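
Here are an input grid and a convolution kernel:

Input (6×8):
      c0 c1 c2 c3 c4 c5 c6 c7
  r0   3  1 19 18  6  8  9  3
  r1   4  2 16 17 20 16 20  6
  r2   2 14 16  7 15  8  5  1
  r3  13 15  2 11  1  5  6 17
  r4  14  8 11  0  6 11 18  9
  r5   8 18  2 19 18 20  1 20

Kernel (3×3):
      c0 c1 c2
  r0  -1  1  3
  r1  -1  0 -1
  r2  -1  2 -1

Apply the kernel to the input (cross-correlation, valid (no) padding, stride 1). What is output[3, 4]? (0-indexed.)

The receptive field on the input at this output position is [1 5 6 / 6 11 18 / 18 20 1]. Elementwise product with the kernel and sum: 1·-1 + 5·1 + 6·3 + 6·-1 + 18·-1 + 18·-1 + 20·2 + 1·-1.

19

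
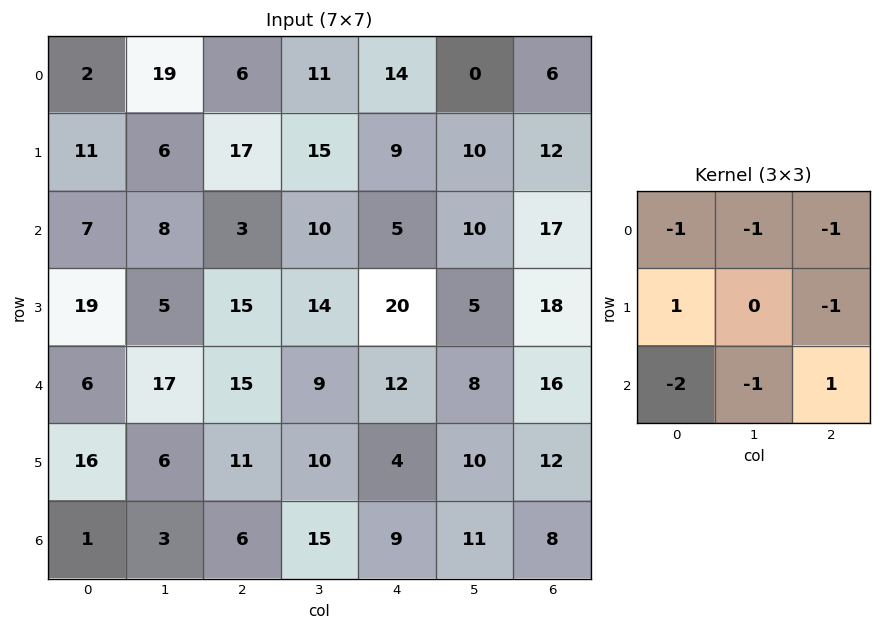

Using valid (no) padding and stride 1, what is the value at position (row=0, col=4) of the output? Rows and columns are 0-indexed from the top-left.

The receptive field on the input at this output position is [14 0 6 / 9 10 12 / 5 10 17]. Elementwise product with the kernel and sum: 14·-1 + 0·-1 + 6·-1 + 9·1 + 12·-1 + 5·-2 + 10·-1 + 17·1.

-26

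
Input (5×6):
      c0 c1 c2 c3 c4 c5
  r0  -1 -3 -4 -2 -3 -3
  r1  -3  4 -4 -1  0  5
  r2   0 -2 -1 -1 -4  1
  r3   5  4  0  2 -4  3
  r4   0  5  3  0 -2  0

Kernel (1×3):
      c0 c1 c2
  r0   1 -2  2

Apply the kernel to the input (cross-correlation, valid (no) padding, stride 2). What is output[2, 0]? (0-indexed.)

The receptive field on the input at this output position is [0 5 3]. Elementwise product with the kernel and sum: 0·1 + 5·-2 + 3·2.

-4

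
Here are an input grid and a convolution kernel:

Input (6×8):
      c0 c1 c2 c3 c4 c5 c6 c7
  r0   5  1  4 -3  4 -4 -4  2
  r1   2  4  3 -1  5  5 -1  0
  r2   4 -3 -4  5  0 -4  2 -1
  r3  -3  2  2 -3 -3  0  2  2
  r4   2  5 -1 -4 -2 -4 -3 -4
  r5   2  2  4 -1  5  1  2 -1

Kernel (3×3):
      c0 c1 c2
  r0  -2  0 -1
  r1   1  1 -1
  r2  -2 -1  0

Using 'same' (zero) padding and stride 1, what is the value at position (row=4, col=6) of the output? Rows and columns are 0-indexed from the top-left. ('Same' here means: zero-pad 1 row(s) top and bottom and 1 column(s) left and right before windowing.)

-9

The receptive field on the zero-padded input at this output position is [0 2 2 / -4 -3 -4 / 1 2 -1]. Elementwise product with the kernel and sum: 0·-2 + 2·-1 + -4·1 + -3·1 + -4·-1 + 1·-2 + 2·-1.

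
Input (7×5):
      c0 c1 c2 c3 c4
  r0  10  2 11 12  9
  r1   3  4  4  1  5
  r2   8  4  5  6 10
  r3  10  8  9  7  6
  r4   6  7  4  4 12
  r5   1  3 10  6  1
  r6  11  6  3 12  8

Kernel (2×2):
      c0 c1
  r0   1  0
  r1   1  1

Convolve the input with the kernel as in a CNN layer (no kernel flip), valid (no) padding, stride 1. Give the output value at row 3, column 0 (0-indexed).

The receptive field on the input at this output position is [10 8 / 6 7]. Elementwise product with the kernel and sum: 10·1 + 6·1 + 7·1.

23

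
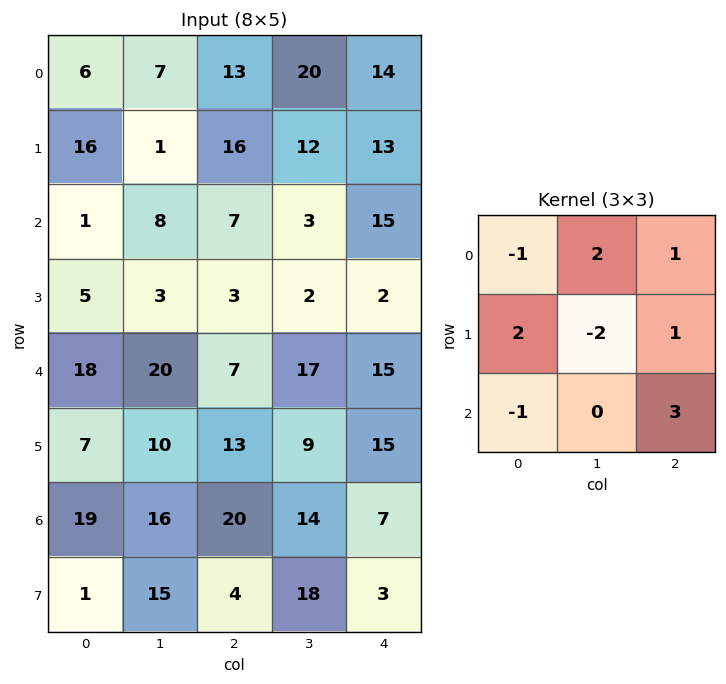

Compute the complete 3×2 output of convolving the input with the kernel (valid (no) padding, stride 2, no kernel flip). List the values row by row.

87 100
32 56
77 66

Output[0,0]: The receptive field on the input at this output position is [6 7 13 / 16 1 16 / 1 8 7]. Elementwise product with the kernel and sum: 6·-1 + 7·2 + 13·1 + 16·2 + 1·-2 + 16·1 + 1·-1 + 7·3.
Output[0,1]: The receptive field on the input at this output position is [13 20 14 / 16 12 13 / 7 3 15]. Elementwise product with the kernel and sum: 13·-1 + 20·2 + 14·1 + 16·2 + 12·-2 + 13·1 + 7·-1 + 15·3.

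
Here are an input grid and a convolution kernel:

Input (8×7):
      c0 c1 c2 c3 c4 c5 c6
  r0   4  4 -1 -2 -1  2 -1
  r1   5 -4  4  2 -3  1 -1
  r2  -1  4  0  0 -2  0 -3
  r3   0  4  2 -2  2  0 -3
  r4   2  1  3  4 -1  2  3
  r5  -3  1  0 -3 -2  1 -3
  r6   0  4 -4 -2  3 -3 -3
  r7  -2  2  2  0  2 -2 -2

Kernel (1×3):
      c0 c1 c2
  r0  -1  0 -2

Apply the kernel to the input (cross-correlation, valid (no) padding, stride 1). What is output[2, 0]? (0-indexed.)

The receptive field on the input at this output position is [-1 4 0]. Elementwise product with the kernel and sum: -1·-1 + 0·-2.

1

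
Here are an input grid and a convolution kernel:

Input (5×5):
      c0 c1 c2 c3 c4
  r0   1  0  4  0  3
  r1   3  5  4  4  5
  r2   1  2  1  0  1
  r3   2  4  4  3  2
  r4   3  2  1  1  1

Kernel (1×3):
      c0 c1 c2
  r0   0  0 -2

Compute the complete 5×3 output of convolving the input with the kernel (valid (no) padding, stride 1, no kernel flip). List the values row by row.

-8 0 -6
-8 -8 -10
-2 0 -2
-8 -6 -4
-2 -2 -2

Output[0,0]: The receptive field on the input at this output position is [1 0 4]. Elementwise product with the kernel and sum: 4·-2.
Output[0,1]: The receptive field on the input at this output position is [0 4 0]. Elementwise product with the kernel and sum: 0·-2.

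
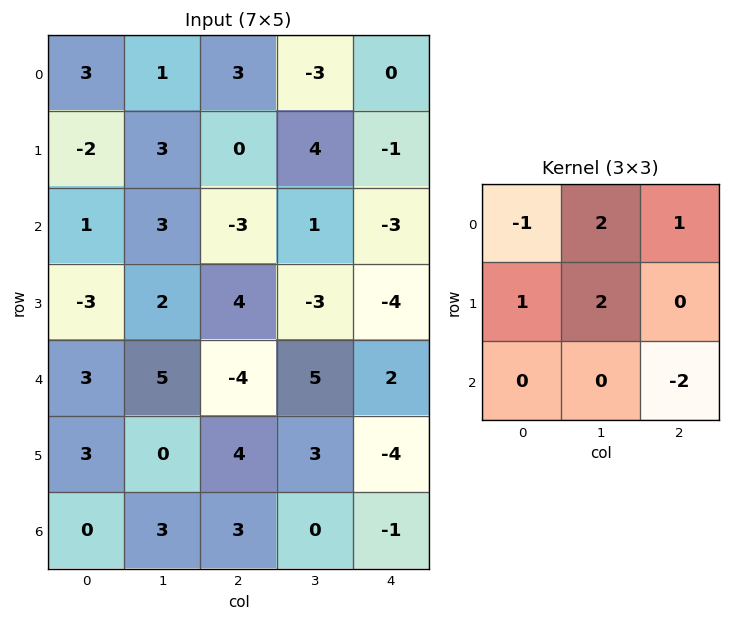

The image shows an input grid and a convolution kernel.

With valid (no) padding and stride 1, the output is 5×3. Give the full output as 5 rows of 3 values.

12 3 5
7 4 14
11 -8 -4
16 -6 0
0 0 28

Output[0,0]: The receptive field on the input at this output position is [3 1 3 / -2 3 0 / 1 3 -3]. Elementwise product with the kernel and sum: 3·-1 + 1·2 + 3·1 + -2·1 + 3·2 + -3·-2.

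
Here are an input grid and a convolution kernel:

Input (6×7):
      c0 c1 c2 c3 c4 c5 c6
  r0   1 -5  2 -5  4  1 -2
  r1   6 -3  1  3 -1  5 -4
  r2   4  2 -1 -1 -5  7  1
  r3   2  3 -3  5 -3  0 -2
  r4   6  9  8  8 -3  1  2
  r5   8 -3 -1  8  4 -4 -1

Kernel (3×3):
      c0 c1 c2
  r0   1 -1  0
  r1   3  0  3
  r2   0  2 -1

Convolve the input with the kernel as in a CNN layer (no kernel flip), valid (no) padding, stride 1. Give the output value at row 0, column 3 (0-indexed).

-2

The receptive field on the input at this output position is [-5 4 1 / 3 -1 5 / -1 -5 7]. Elementwise product with the kernel and sum: -5·1 + 4·-1 + 3·3 + 5·3 + -5·2 + 7·-1.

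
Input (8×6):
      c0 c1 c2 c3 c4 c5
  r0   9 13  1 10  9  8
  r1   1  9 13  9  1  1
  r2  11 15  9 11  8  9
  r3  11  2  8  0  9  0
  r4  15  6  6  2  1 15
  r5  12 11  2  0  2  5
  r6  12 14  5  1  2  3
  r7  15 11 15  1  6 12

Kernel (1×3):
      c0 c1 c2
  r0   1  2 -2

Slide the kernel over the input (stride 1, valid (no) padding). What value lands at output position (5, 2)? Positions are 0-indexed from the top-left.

-2

The receptive field on the input at this output position is [2 0 2]. Elementwise product with the kernel and sum: 2·1 + 0·2 + 2·-2.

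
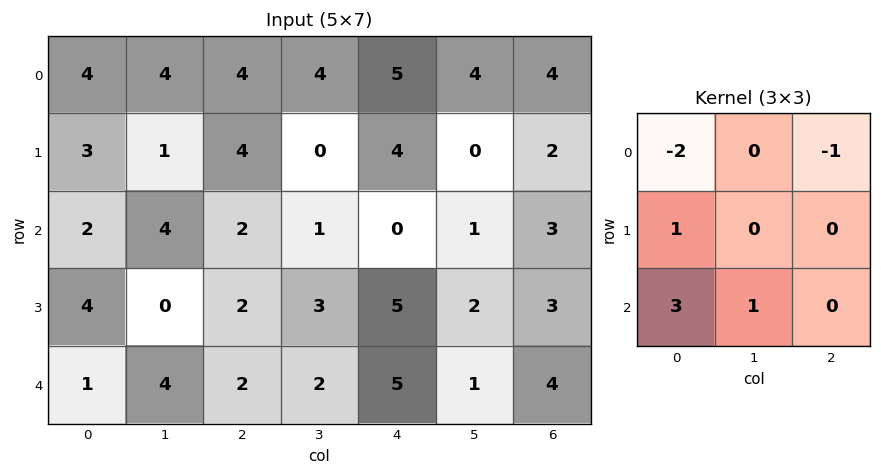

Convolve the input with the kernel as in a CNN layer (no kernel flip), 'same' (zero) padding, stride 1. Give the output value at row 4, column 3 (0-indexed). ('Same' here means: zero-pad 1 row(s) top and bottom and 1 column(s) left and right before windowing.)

-7

The receptive field on the zero-padded input at this output position is [2 3 5 / 2 2 5 / 0 0 0]. Elementwise product with the kernel and sum: 2·-2 + 5·-1 + 2·1 + 0·3 + 0·1.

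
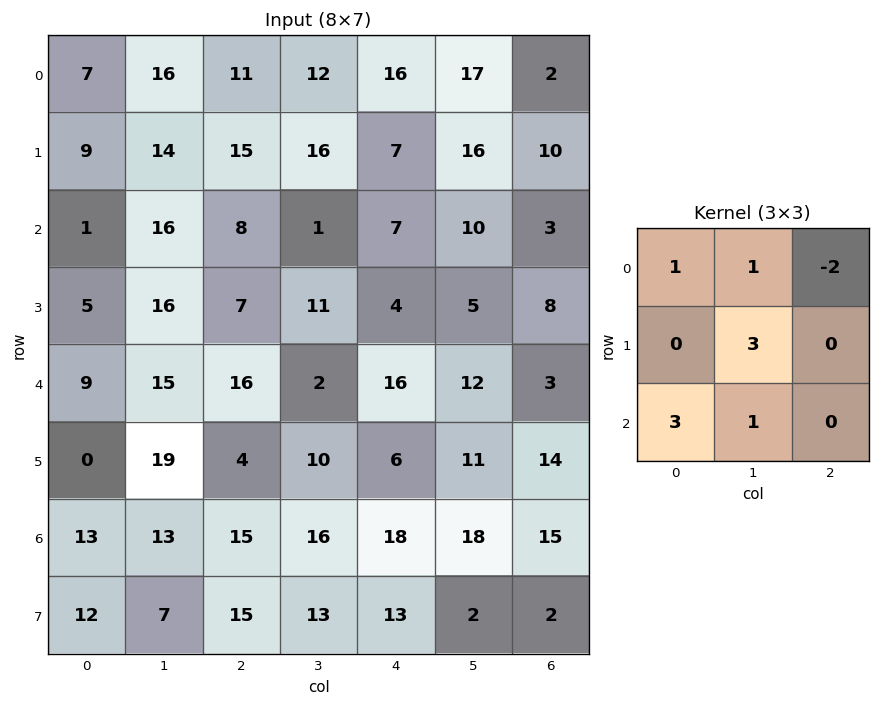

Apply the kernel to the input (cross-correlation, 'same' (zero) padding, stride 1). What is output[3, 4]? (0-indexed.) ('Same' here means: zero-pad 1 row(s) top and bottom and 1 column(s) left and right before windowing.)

The receptive field on the zero-padded input at this output position is [1 7 10 / 11 4 5 / 2 16 12]. Elementwise product with the kernel and sum: 1·1 + 7·1 + 10·-2 + 4·3 + 2·3 + 16·1.

22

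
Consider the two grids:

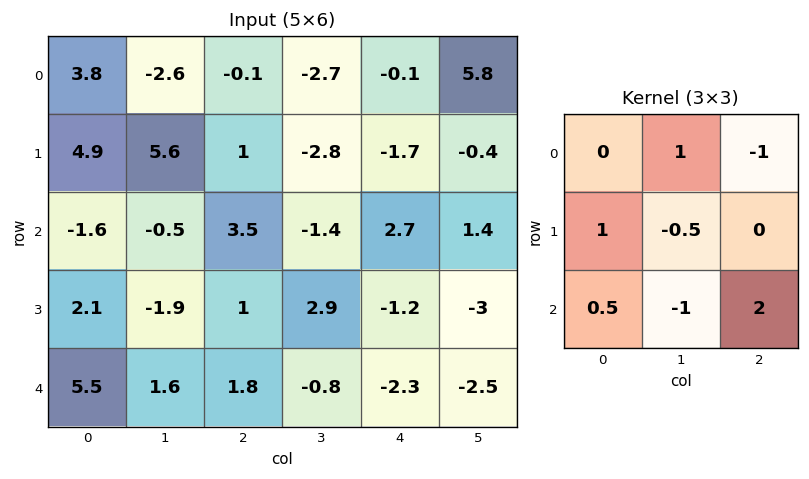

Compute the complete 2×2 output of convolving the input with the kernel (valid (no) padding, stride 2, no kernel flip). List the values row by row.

Output[0,0]: The receptive field on the input at this output position is [3.8 -2.6 -0.1 / 4.9 5.6 1 / -1.6 -0.5 3.5]. Elementwise product with the kernel and sum: -2.6·1 + -0.1·-1 + 4.9·1 + 5.6·-0.5 + -1.6·0.5 + -0.5·-1 + 3.5·2.
Output[0,1]: The receptive field on the input at this output position is [-0.1 -2.7 -0.1 / 1 -2.8 -1.7 / 3.5 -1.4 2.7]. Elementwise product with the kernel and sum: -2.7·1 + -0.1·-1 + 1·1 + -2.8·-0.5 + 3.5·0.5 + -1.4·-1 + 2.7·2.

6.3 8.35
3.8 -7.45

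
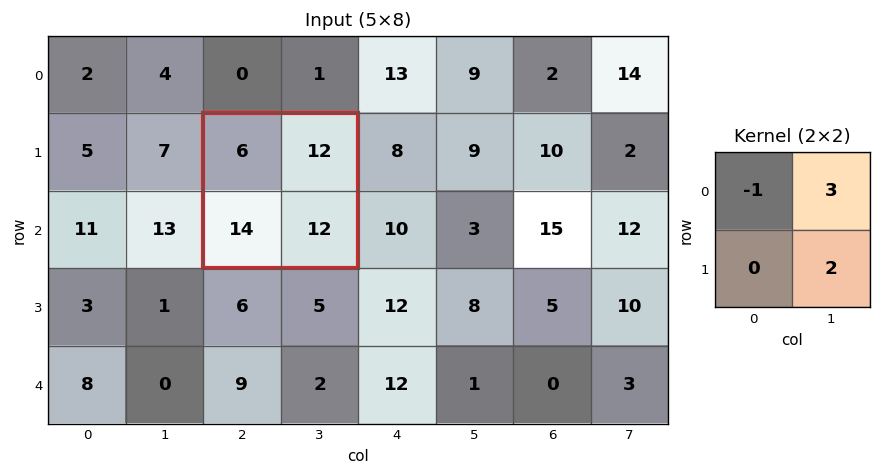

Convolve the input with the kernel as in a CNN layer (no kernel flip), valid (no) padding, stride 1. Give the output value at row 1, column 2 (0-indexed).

The receptive field on the input at this output position is [6 12 / 14 12]. Elementwise product with the kernel and sum: 6·-1 + 12·3 + 12·2.

54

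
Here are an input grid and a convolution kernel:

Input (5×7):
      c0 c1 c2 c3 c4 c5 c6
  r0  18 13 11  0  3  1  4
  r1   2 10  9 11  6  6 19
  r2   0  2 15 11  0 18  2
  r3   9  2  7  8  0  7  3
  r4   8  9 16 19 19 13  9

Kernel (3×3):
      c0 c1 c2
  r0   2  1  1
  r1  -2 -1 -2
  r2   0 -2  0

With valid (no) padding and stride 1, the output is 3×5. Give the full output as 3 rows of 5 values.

Output[0,0]: The receptive field on the input at this output position is [18 13 11 / 2 10 9 / 0 2 15]. Elementwise product with the kernel and sum: 18·2 + 13·1 + 11·1 + 2·-2 + 10·-1 + 9·-2 + 2·-2.

24 -44 -38 -36 -81
-13 -15 -22 -24 1
-35 -29 -19 -28 -19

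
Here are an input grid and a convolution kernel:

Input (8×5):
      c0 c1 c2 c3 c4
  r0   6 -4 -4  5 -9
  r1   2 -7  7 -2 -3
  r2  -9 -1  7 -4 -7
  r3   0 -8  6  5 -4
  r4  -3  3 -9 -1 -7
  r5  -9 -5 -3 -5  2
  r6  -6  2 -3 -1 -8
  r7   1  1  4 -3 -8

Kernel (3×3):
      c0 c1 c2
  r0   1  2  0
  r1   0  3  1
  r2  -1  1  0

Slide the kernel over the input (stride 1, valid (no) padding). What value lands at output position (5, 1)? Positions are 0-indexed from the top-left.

The receptive field on the input at this output position is [-5 -3 -5 / 2 -3 -1 / 1 4 -3]. Elementwise product with the kernel and sum: -5·1 + -3·2 + -3·3 + -1·1 + 1·-1 + 4·1.

-18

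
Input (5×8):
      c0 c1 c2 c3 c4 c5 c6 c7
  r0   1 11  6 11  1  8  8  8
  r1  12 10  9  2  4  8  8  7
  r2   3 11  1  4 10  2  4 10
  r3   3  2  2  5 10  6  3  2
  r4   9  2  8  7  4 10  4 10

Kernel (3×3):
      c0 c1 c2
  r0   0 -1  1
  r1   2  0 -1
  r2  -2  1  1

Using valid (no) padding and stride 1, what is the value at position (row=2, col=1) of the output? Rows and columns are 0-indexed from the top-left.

The receptive field on the input at this output position is [11 1 4 / 2 2 5 / 2 8 7]. Elementwise product with the kernel and sum: 1·-1 + 4·1 + 2·2 + 5·-1 + 2·-2 + 8·1 + 7·1.

13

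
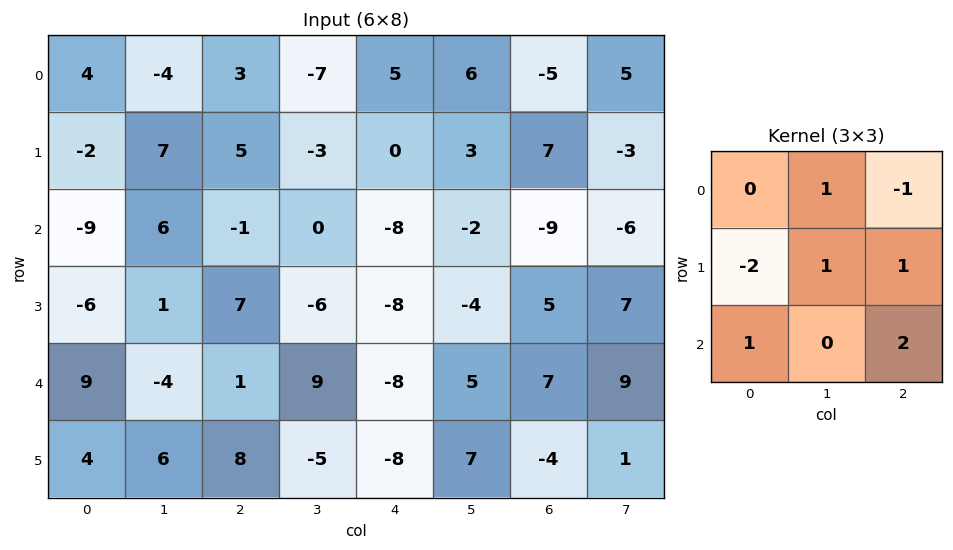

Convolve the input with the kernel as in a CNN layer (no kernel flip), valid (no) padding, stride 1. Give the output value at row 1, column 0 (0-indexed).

The receptive field on the input at this output position is [-2 7 5 / -9 6 -1 / -6 1 7]. Elementwise product with the kernel and sum: 7·1 + 5·-1 + -9·-2 + 6·1 + -1·1 + -6·1 + 7·2.

33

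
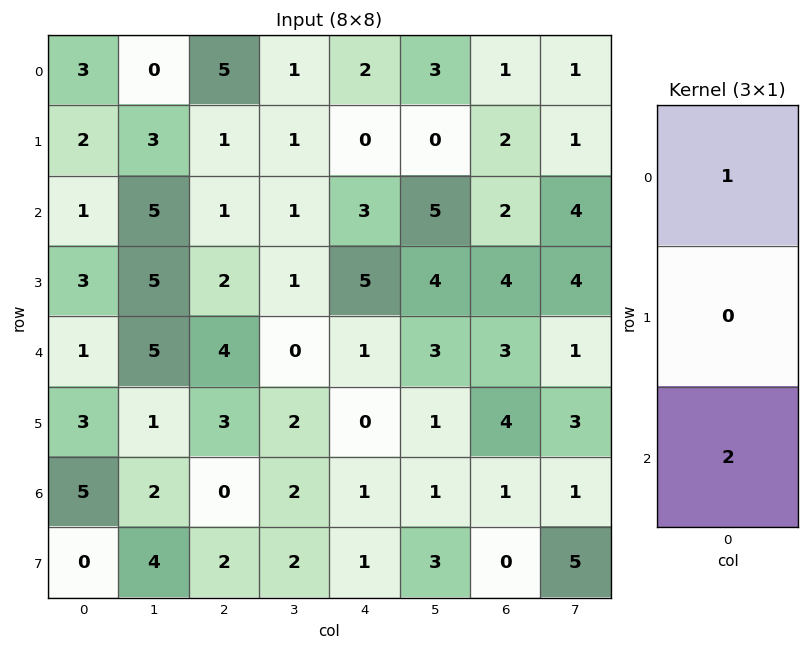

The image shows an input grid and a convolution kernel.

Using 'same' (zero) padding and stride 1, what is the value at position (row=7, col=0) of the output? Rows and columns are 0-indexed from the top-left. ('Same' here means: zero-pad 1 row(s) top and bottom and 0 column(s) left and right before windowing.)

The receptive field on the zero-padded input at this output position is [5 / 0 / 0]. Elementwise product with the kernel and sum: 5·1 + 0·2.

5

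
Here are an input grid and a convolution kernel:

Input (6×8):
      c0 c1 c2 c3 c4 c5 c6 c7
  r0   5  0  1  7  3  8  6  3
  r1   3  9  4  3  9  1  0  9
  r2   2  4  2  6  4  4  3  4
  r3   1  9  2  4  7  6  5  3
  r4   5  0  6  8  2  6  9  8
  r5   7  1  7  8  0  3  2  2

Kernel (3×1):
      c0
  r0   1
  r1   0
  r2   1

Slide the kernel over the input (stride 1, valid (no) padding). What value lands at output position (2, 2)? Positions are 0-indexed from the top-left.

8

The receptive field on the input at this output position is [2 / 2 / 6]. Elementwise product with the kernel and sum: 2·1 + 6·1.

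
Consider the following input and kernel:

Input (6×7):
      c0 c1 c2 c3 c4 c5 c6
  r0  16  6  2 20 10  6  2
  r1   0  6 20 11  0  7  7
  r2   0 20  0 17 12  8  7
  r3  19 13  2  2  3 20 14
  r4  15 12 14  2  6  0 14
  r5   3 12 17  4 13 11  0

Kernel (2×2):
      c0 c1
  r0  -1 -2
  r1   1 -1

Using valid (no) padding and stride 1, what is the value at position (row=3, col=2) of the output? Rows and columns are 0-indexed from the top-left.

6

The receptive field on the input at this output position is [2 2 / 14 2]. Elementwise product with the kernel and sum: 2·-1 + 2·-2 + 14·1 + 2·-1.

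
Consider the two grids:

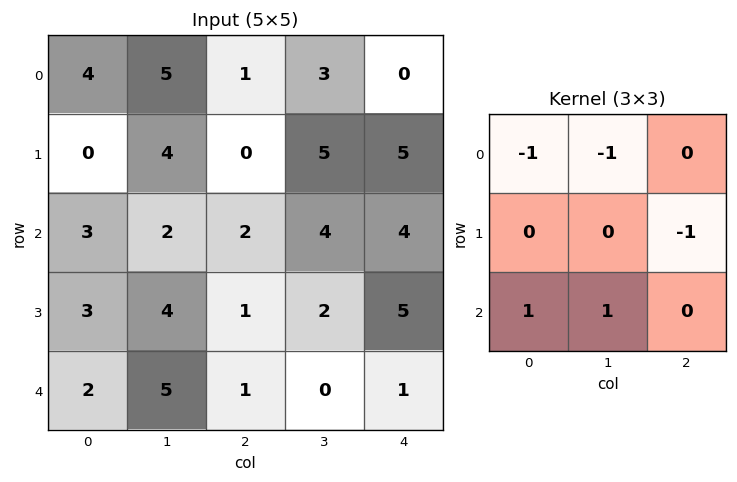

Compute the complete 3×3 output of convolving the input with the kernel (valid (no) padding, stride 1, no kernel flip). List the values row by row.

-4 -7 -3
1 -3 -6
1 0 -10

Output[0,0]: The receptive field on the input at this output position is [4 5 1 / 0 4 0 / 3 2 2]. Elementwise product with the kernel and sum: 4·-1 + 5·-1 + 0·-1 + 3·1 + 2·1.
Output[0,1]: The receptive field on the input at this output position is [5 1 3 / 4 0 5 / 2 2 4]. Elementwise product with the kernel and sum: 5·-1 + 1·-1 + 5·-1 + 2·1 + 2·1.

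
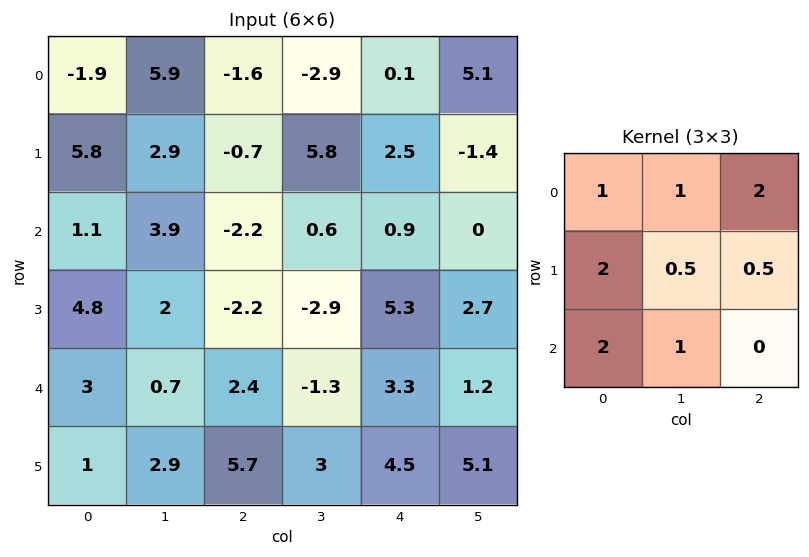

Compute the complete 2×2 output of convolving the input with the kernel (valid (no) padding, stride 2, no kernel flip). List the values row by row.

19.6 -5.35
16.8 0.5

Output[0,0]: The receptive field on the input at this output position is [-1.9 5.9 -1.6 / 5.8 2.9 -0.7 / 1.1 3.9 -2.2]. Elementwise product with the kernel and sum: -1.9·1 + 5.9·1 + -1.6·2 + 5.8·2 + 2.9·0.5 + -0.7·0.5 + 1.1·2 + 3.9·1.
Output[0,1]: The receptive field on the input at this output position is [-1.6 -2.9 0.1 / -0.7 5.8 2.5 / -2.2 0.6 0.9]. Elementwise product with the kernel and sum: -1.6·1 + -2.9·1 + 0.1·2 + -0.7·2 + 5.8·0.5 + 2.5·0.5 + -2.2·2 + 0.6·1.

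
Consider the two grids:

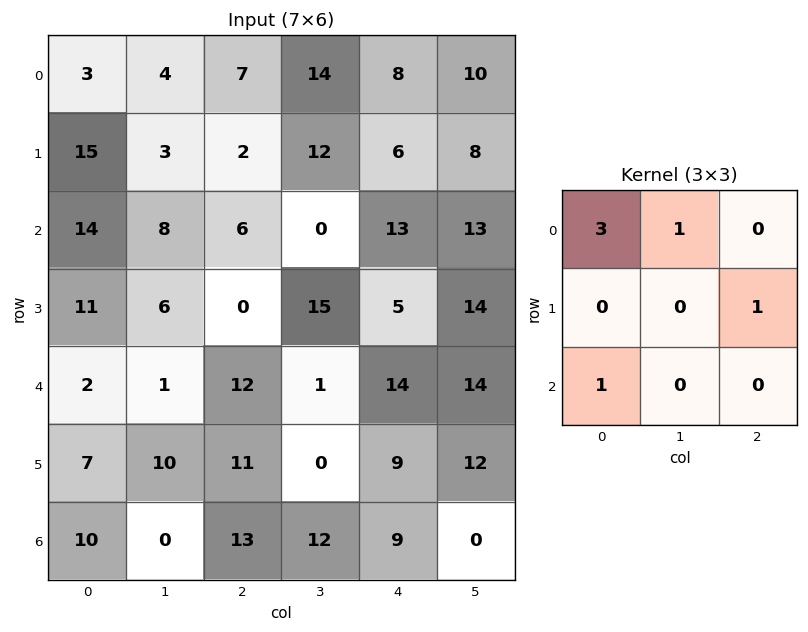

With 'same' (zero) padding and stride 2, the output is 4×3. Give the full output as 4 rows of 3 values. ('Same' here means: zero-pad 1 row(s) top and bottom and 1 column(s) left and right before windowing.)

Output[0,0]: The receptive field on the zero-padded input at this output position is [0 0 0 / 0 3 4 / 0 15 3]. Elementwise product with the kernel and sum: 0·3 + 0·1 + 4·1 + 0·1.
Output[0,1]: The receptive field on the zero-padded input at this output position is [0 0 0 / 4 7 14 / 3 2 12]. Elementwise product with the kernel and sum: 0·3 + 0·1 + 14·1 + 3·1.

4 17 22
23 17 70
12 29 64
7 53 9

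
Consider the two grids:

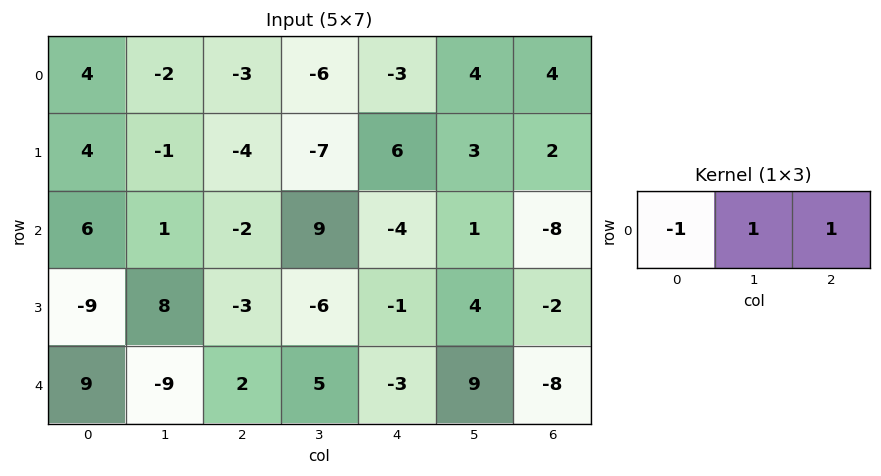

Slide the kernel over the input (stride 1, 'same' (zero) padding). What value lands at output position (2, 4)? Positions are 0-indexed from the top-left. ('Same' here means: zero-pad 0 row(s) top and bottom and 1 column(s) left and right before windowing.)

-12

The receptive field on the zero-padded input at this output position is [9 -4 1]. Elementwise product with the kernel and sum: 9·-1 + -4·1 + 1·1.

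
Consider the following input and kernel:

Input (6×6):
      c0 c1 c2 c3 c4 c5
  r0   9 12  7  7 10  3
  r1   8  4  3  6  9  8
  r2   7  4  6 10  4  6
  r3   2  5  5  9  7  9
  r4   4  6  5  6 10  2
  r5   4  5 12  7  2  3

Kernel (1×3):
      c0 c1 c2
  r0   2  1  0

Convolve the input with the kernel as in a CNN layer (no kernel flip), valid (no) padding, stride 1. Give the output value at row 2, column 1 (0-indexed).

14

The receptive field on the input at this output position is [4 6 10]. Elementwise product with the kernel and sum: 4·2 + 6·1.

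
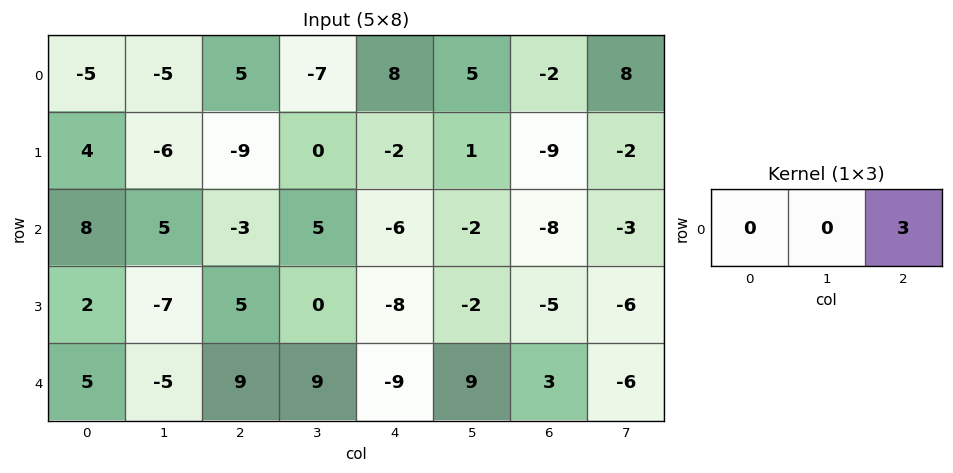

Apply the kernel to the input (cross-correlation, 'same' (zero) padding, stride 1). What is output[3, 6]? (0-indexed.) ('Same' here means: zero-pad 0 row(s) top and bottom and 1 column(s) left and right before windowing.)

-18

The receptive field on the zero-padded input at this output position is [-2 -5 -6]. Elementwise product with the kernel and sum: -6·3.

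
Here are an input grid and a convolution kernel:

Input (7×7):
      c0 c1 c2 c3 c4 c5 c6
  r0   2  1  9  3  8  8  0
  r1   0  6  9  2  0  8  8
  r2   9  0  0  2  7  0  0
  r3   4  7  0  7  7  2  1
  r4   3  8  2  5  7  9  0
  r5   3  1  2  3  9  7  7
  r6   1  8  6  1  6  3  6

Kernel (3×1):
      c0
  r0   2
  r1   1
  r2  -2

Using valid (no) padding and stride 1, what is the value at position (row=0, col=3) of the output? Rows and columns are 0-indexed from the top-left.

The receptive field on the input at this output position is [3 / 2 / 2]. Elementwise product with the kernel and sum: 3·2 + 2·1 + 2·-2.

4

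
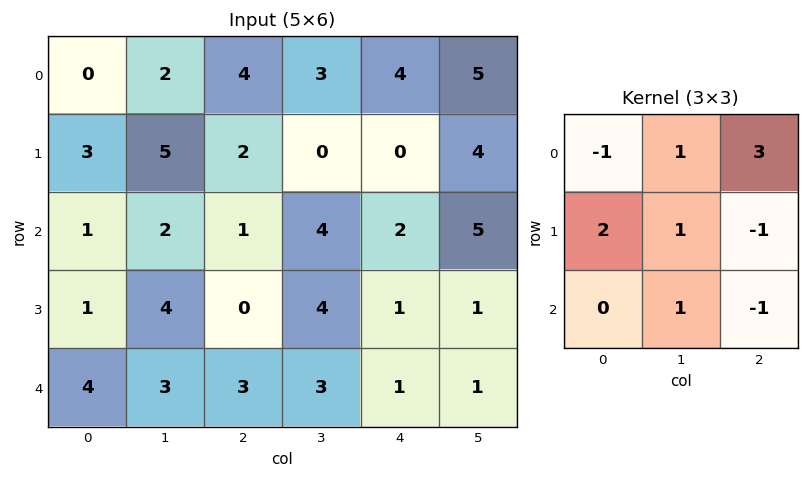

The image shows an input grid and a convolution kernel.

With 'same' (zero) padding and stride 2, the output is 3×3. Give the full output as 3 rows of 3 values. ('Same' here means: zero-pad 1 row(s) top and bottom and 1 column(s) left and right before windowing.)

-4 7 1
14 -6 17
14 14 6

Output[0,0]: The receptive field on the zero-padded input at this output position is [0 0 0 / 0 0 2 / 0 3 5]. Elementwise product with the kernel and sum: 0·-1 + 0·1 + 0·3 + 0·2 + 0·1 + 2·-1 + 3·1 + 5·-1.
Output[0,1]: The receptive field on the zero-padded input at this output position is [0 0 0 / 2 4 3 / 5 2 0]. Elementwise product with the kernel and sum: 0·-1 + 0·1 + 0·3 + 2·2 + 4·1 + 3·-1 + 2·1 + 0·-1.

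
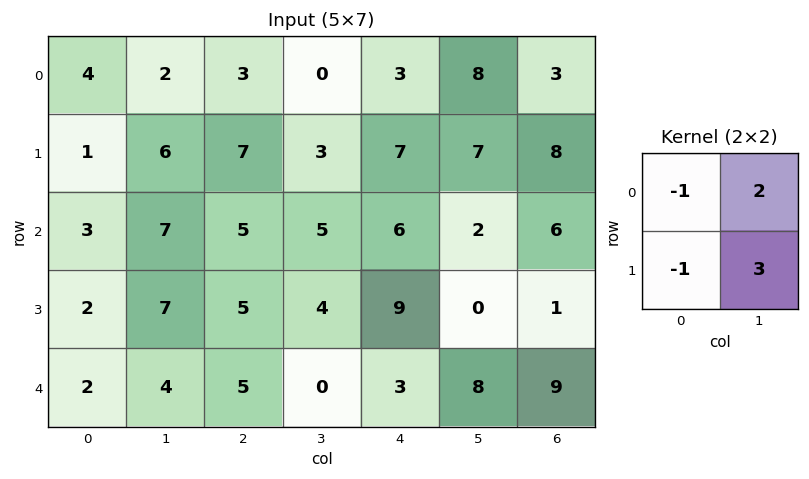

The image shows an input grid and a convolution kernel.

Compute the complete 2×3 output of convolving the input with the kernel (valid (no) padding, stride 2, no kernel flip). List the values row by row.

17 -1 27
30 12 -11

Output[0,0]: The receptive field on the input at this output position is [4 2 / 1 6]. Elementwise product with the kernel and sum: 4·-1 + 2·2 + 1·-1 + 6·3.
Output[0,1]: The receptive field on the input at this output position is [3 0 / 7 3]. Elementwise product with the kernel and sum: 3·-1 + 0·2 + 7·-1 + 3·3.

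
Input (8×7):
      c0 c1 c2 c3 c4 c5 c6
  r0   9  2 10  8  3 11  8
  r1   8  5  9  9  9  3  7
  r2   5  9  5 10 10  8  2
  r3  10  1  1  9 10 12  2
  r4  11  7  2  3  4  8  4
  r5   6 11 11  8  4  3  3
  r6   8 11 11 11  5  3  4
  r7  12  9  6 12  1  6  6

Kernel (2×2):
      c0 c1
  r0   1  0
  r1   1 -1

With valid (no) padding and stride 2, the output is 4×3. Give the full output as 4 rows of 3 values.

Output[0,0]: The receptive field on the input at this output position is [9 2 / 8 5]. Elementwise product with the kernel and sum: 9·1 + 8·1 + 5·-1.
Output[0,1]: The receptive field on the input at this output position is [10 8 / 9 9]. Elementwise product with the kernel and sum: 10·1 + 9·1 + 9·-1.

12 10 9
14 -3 8
6 5 5
11 5 0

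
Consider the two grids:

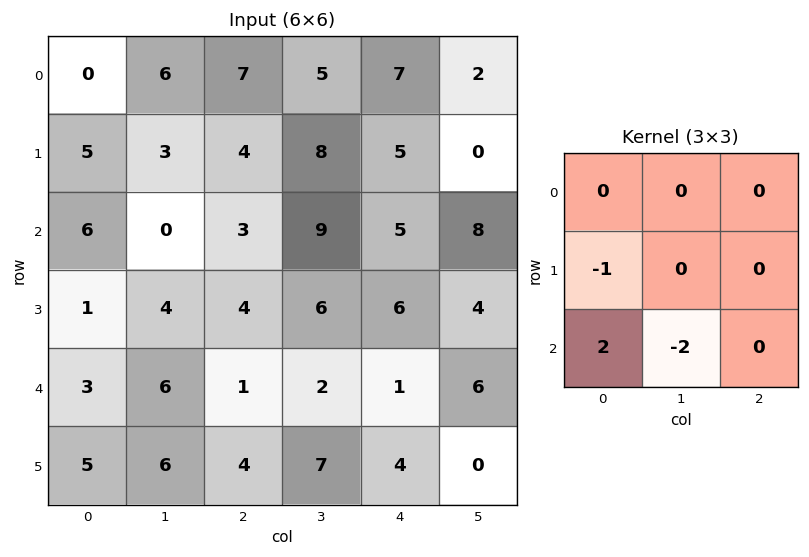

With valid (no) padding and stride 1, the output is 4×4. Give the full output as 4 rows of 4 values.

Output[0,0]: The receptive field on the input at this output position is [0 6 7 / 5 3 4 / 6 0 3]. Elementwise product with the kernel and sum: 5·-1 + 6·2 + 0·-2.

7 -9 -16 0
-12 0 -7 -9
-7 6 -6 -4
-5 -2 -7 4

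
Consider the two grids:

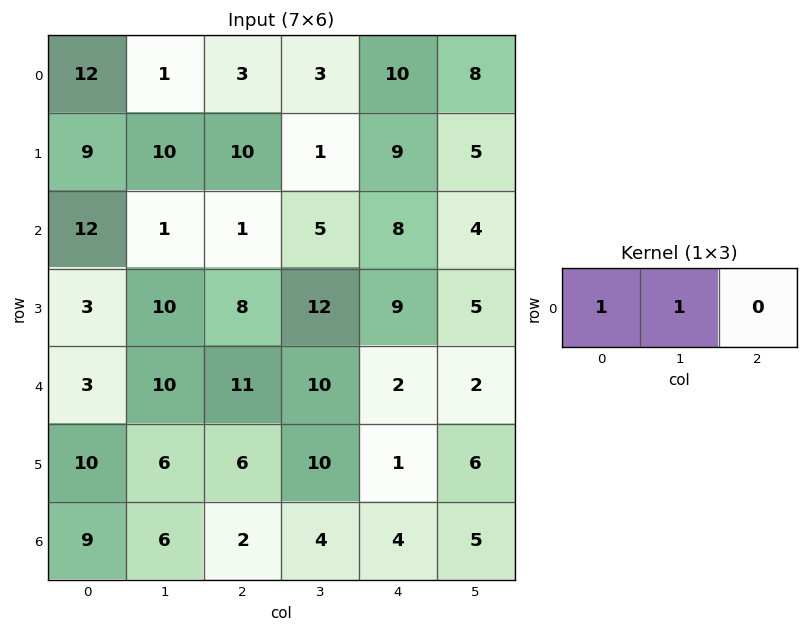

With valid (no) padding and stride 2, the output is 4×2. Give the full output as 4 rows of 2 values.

Output[0,0]: The receptive field on the input at this output position is [12 1 3]. Elementwise product with the kernel and sum: 12·1 + 1·1.

13 6
13 6
13 21
15 6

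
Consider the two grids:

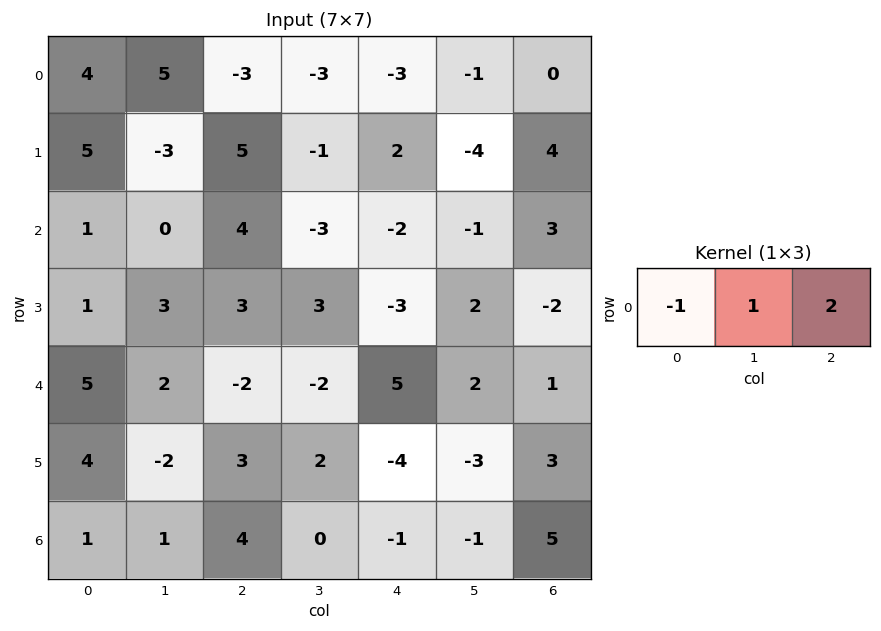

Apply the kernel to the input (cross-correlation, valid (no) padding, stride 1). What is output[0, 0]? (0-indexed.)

The receptive field on the input at this output position is [4 5 -3]. Elementwise product with the kernel and sum: 4·-1 + 5·1 + -3·2.

-5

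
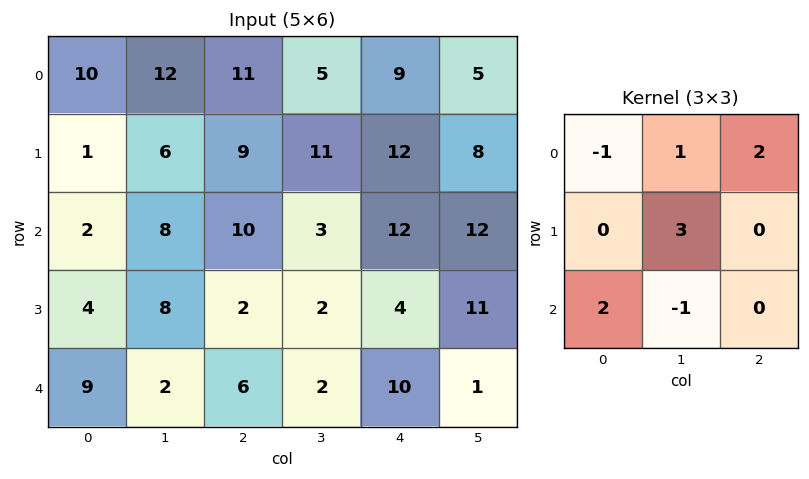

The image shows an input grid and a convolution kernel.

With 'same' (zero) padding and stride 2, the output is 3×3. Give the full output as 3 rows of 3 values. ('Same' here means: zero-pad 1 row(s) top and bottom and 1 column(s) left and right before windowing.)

Output[0,0]: The receptive field on the zero-padded input at this output position is [0 0 0 / 0 10 12 / 0 1 6]. Elementwise product with the kernel and sum: 0·-1 + 0·1 + 0·2 + 10·3 + 0·2 + 1·-1.

29 36 37
15 69 53
47 16 54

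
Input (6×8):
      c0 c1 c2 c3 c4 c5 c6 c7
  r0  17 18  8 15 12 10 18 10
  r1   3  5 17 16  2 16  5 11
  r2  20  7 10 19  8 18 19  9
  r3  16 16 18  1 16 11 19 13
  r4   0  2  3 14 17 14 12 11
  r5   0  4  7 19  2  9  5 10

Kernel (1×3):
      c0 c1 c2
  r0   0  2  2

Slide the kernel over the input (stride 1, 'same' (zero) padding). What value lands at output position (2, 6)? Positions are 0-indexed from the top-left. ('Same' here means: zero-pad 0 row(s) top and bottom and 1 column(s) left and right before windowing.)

56

The receptive field on the zero-padded input at this output position is [18 19 9]. Elementwise product with the kernel and sum: 19·2 + 9·2.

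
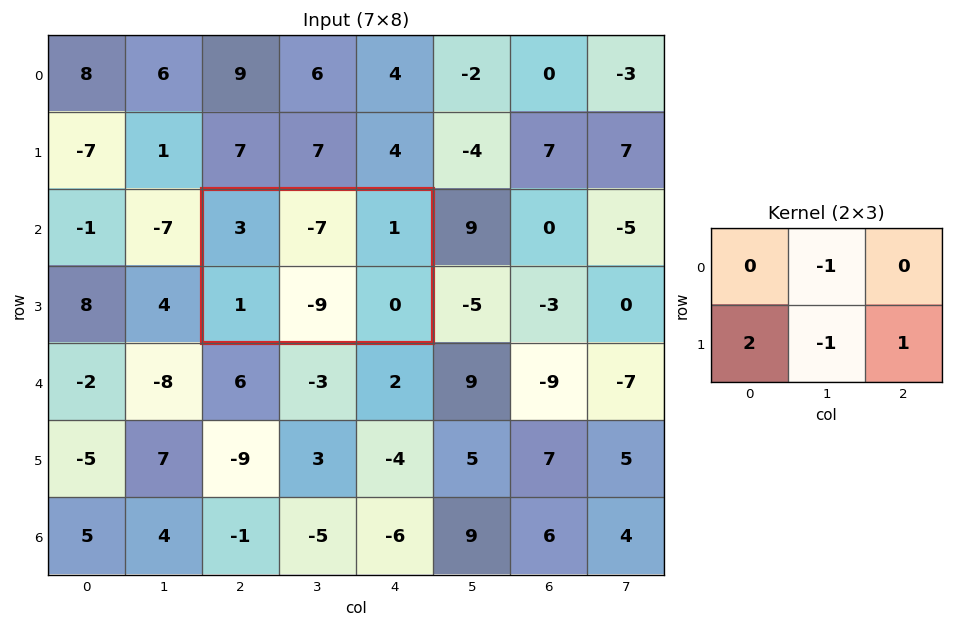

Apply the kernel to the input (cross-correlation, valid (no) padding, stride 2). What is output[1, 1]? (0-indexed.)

18

The receptive field on the input at this output position is [3 -7 1 / 1 -9 0]. Elementwise product with the kernel and sum: -7·-1 + 1·2 + -9·-1 + 0·1.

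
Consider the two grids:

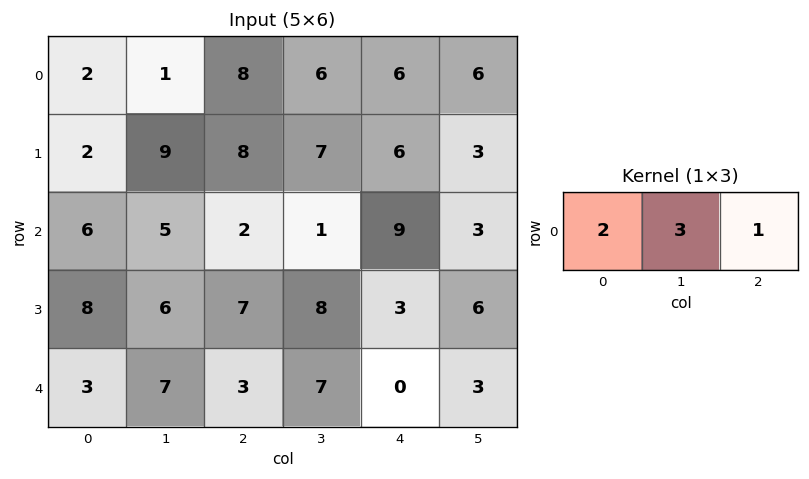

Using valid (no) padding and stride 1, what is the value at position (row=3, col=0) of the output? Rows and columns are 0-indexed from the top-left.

The receptive field on the input at this output position is [8 6 7]. Elementwise product with the kernel and sum: 8·2 + 6·3 + 7·1.

41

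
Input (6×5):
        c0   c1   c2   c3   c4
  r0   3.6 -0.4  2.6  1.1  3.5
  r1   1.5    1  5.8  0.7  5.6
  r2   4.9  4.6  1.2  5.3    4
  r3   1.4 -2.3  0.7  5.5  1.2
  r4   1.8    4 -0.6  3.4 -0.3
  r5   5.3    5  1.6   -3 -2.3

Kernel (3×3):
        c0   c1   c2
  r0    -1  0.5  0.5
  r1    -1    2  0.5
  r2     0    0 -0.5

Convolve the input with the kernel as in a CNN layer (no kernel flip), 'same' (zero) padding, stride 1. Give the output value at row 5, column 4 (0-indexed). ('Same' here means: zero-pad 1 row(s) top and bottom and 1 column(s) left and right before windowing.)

-5.15

The receptive field on the zero-padded input at this output position is [3.4 -0.3 0 / -3 -2.3 0 / 0 0 0]. Elementwise product with the kernel and sum: 3.4·-1 + -0.3·0.5 + 0·0.5 + -3·-1 + -2.3·2 + 0·0.5 + 0·-0.5.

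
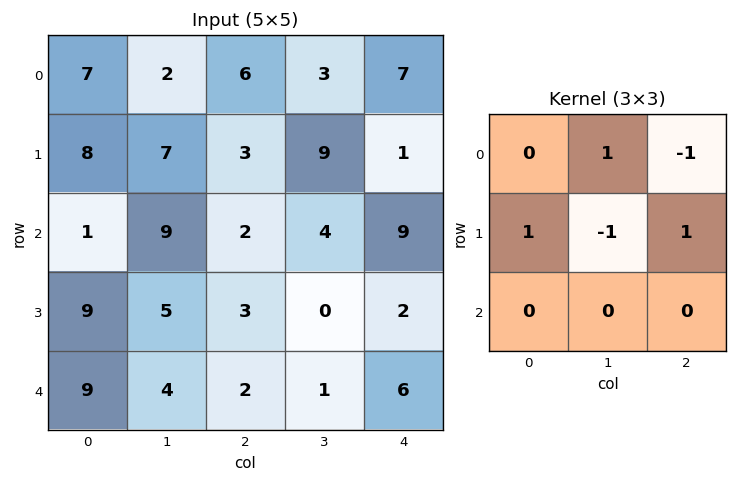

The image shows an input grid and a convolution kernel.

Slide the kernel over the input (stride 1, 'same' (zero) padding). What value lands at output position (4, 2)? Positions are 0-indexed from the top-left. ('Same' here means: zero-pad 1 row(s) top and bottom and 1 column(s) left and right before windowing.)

6

The receptive field on the zero-padded input at this output position is [5 3 0 / 4 2 1 / 0 0 0]. Elementwise product with the kernel and sum: 3·1 + 0·-1 + 4·1 + 2·-1 + 1·1.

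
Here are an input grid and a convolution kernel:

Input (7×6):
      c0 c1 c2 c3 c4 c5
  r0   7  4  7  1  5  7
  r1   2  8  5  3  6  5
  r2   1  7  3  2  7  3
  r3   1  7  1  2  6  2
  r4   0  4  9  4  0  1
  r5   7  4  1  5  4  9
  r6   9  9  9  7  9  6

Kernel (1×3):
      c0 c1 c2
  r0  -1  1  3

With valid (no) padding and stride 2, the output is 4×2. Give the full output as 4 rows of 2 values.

Output[0,0]: The receptive field on the input at this output position is [7 4 7]. Elementwise product with the kernel and sum: 7·-1 + 4·1 + 7·3.

18 9
15 20
31 -5
27 25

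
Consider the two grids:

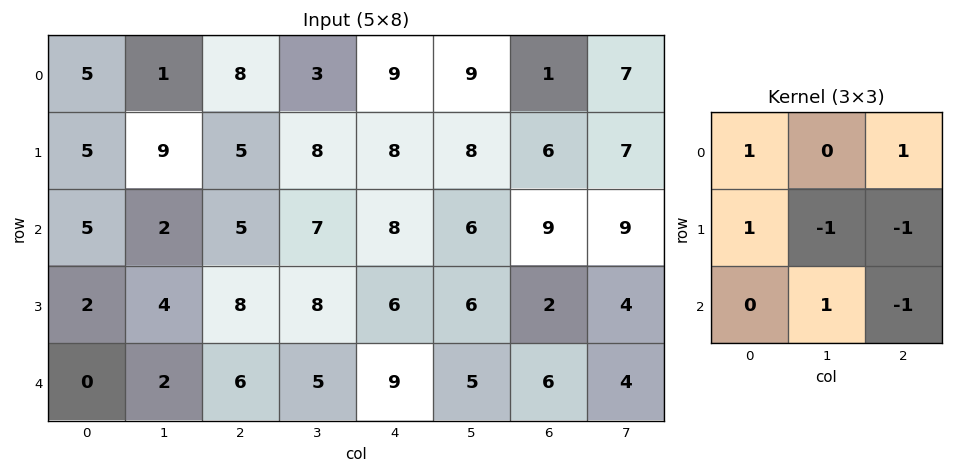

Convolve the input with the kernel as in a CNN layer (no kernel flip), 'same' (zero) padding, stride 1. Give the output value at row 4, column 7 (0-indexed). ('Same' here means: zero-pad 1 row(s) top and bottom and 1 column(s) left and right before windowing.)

4

The receptive field on the zero-padded input at this output position is [2 4 0 / 6 4 0 / 0 0 0]. Elementwise product with the kernel and sum: 2·1 + 0·1 + 6·1 + 4·-1 + 0·-1 + 0·1 + 0·-1.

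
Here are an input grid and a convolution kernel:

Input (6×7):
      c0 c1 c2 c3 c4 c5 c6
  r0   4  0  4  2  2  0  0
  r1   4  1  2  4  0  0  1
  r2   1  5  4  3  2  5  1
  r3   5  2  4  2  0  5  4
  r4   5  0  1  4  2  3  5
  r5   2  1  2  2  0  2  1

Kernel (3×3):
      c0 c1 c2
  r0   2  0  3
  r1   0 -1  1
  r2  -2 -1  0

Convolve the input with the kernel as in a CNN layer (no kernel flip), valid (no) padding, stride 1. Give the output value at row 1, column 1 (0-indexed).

5

The receptive field on the input at this output position is [1 2 4 / 5 4 3 / 2 4 2]. Elementwise product with the kernel and sum: 1·2 + 4·3 + 4·-1 + 3·1 + 2·-2 + 4·-1.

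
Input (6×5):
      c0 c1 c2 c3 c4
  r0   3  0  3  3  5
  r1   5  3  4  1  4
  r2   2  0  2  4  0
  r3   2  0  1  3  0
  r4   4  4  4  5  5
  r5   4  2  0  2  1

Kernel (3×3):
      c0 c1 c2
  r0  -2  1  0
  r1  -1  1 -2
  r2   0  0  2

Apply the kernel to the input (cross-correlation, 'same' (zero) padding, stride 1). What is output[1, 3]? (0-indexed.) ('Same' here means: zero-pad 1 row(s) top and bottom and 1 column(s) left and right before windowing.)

-14

The receptive field on the zero-padded input at this output position is [3 3 5 / 4 1 4 / 2 4 0]. Elementwise product with the kernel and sum: 3·-2 + 3·1 + 4·-1 + 1·1 + 4·-2 + 0·2.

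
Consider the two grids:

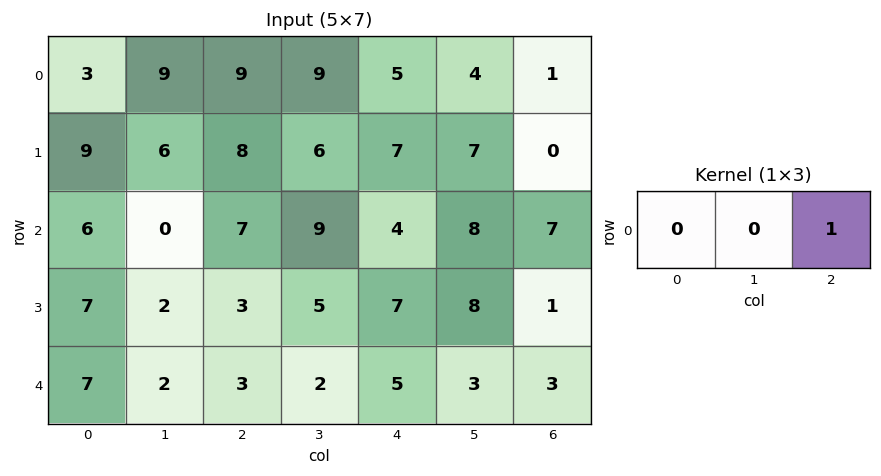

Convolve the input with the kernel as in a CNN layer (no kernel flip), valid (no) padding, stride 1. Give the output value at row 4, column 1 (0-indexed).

2

The receptive field on the input at this output position is [2 3 2]. Elementwise product with the kernel and sum: 2·1.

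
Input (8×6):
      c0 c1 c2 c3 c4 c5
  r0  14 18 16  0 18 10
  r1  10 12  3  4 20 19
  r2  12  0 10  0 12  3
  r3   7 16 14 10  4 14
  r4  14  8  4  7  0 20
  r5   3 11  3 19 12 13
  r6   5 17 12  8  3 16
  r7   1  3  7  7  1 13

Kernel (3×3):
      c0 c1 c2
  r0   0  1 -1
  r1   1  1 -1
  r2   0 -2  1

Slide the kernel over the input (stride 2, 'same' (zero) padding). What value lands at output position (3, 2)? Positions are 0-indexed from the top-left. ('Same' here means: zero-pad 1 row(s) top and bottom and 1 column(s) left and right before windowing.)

The receptive field on the zero-padded input at this output position is [19 12 13 / 8 3 16 / 7 1 13]. Elementwise product with the kernel and sum: 12·1 + 13·-1 + 8·1 + 3·1 + 16·-1 + 1·-2 + 13·1.

5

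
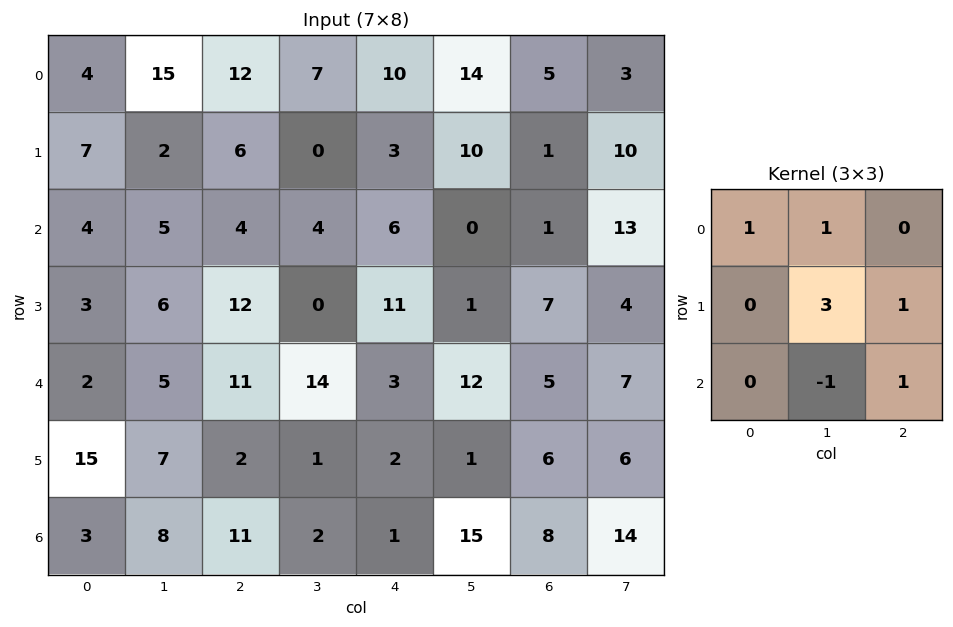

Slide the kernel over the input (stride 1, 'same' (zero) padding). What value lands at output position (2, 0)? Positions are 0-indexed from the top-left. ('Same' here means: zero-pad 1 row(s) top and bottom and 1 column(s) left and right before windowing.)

The receptive field on the zero-padded input at this output position is [0 7 2 / 0 4 5 / 0 3 6]. Elementwise product with the kernel and sum: 0·1 + 7·1 + 4·3 + 5·1 + 3·-1 + 6·1.

27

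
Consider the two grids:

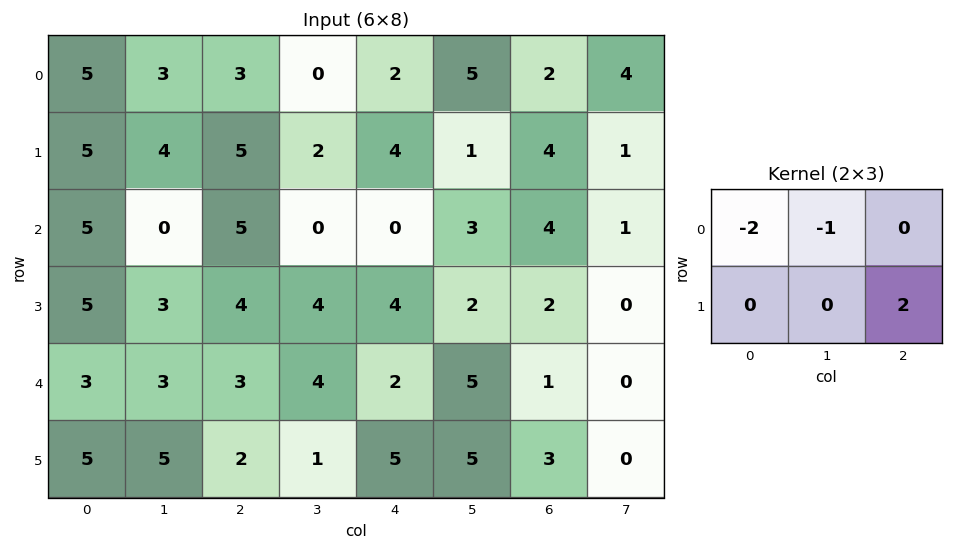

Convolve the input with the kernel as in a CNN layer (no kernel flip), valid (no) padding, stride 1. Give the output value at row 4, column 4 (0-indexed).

The receptive field on the input at this output position is [2 5 1 / 5 5 3]. Elementwise product with the kernel and sum: 2·-2 + 5·-1 + 3·2.

-3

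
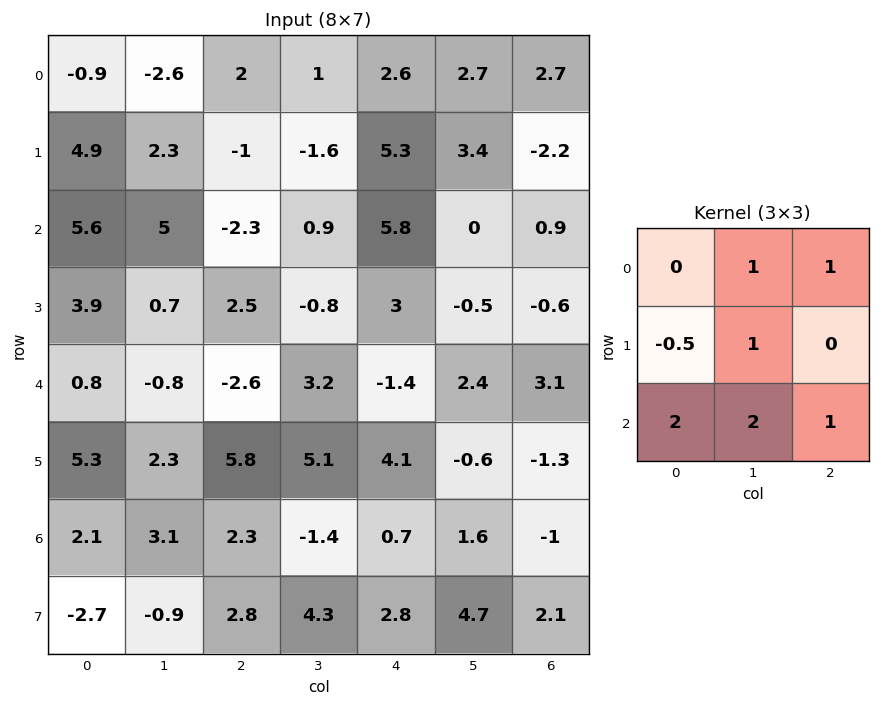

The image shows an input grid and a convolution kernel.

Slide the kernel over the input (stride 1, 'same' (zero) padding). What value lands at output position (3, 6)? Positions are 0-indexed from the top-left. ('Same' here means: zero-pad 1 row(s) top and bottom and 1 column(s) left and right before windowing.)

The receptive field on the zero-padded input at this output position is [0 0.9 0 / -0.5 -0.6 0 / 2.4 3.1 0]. Elementwise product with the kernel and sum: 0.9·1 + 0·1 + -0.5·-0.5 + -0.6·1 + 2.4·2 + 3.1·2 + 0·1.

11.55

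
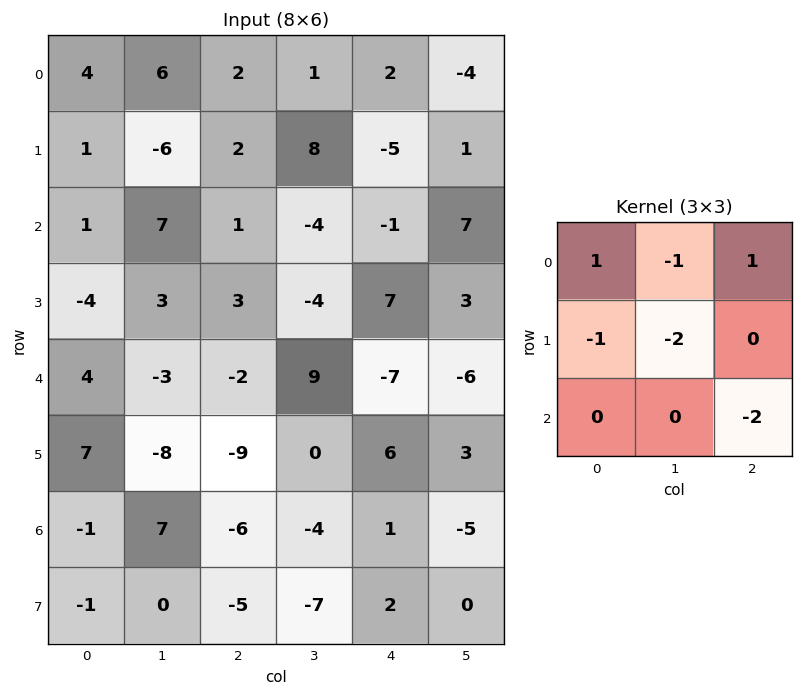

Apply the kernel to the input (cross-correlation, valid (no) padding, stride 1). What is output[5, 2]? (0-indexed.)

7

The receptive field on the input at this output position is [-9 0 6 / -6 -4 1 / -5 -7 2]. Elementwise product with the kernel and sum: -9·1 + 0·-1 + 6·1 + -6·-1 + -4·-2 + 2·-2.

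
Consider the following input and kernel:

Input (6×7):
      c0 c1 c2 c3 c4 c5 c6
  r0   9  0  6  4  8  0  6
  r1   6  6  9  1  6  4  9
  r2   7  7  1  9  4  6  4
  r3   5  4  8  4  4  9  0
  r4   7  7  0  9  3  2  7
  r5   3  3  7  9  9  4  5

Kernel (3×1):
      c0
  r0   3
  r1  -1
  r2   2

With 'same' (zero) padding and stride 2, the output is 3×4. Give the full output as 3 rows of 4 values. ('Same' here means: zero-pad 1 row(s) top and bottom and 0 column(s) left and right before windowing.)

3 12 4 12
21 42 22 23
14 38 27 3

Output[0,0]: The receptive field on the zero-padded input at this output position is [0 / 9 / 6]. Elementwise product with the kernel and sum: 0·3 + 9·-1 + 6·2.
Output[0,1]: The receptive field on the zero-padded input at this output position is [0 / 6 / 9]. Elementwise product with the kernel and sum: 0·3 + 6·-1 + 9·2.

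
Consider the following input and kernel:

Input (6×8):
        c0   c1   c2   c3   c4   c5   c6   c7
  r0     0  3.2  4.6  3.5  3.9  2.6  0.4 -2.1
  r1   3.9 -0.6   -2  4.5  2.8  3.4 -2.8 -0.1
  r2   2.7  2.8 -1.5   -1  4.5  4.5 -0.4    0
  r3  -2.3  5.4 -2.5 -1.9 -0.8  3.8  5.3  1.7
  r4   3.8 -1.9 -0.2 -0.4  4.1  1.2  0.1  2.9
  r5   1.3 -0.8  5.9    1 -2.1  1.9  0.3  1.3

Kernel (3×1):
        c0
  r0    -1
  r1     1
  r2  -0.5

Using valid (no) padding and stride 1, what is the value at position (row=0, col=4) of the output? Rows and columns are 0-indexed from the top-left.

-3.35

The receptive field on the input at this output position is [3.9 / 2.8 / 4.5]. Elementwise product with the kernel and sum: 3.9·-1 + 2.8·1 + 4.5·-0.5.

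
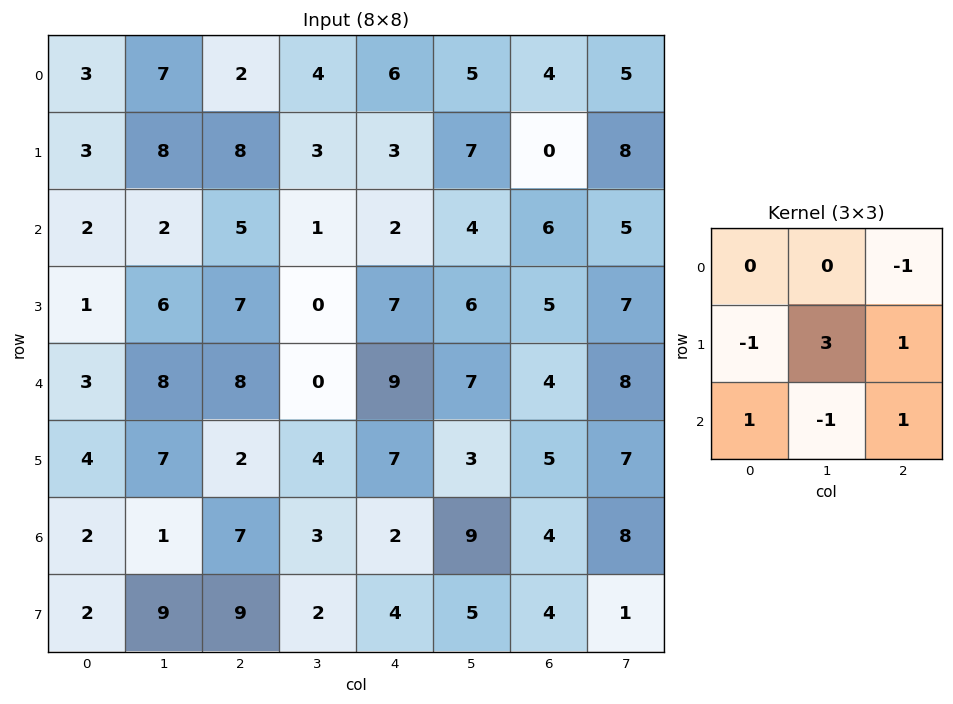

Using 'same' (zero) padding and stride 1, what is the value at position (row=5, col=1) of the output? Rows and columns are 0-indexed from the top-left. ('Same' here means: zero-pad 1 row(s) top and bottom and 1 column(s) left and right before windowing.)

The receptive field on the zero-padded input at this output position is [3 8 8 / 4 7 2 / 2 1 7]. Elementwise product with the kernel and sum: 8·-1 + 4·-1 + 7·3 + 2·1 + 2·1 + 1·-1 + 7·1.

19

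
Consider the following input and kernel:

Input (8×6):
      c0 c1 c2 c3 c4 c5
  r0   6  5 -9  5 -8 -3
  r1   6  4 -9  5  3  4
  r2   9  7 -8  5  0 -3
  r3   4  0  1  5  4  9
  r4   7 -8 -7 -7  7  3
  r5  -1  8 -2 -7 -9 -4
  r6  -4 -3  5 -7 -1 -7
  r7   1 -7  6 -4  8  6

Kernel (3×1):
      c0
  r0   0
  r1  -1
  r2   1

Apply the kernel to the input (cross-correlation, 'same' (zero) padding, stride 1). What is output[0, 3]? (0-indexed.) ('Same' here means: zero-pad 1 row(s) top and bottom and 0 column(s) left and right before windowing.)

The receptive field on the zero-padded input at this output position is [0 / 5 / 5]. Elementwise product with the kernel and sum: 5·-1 + 5·1.

0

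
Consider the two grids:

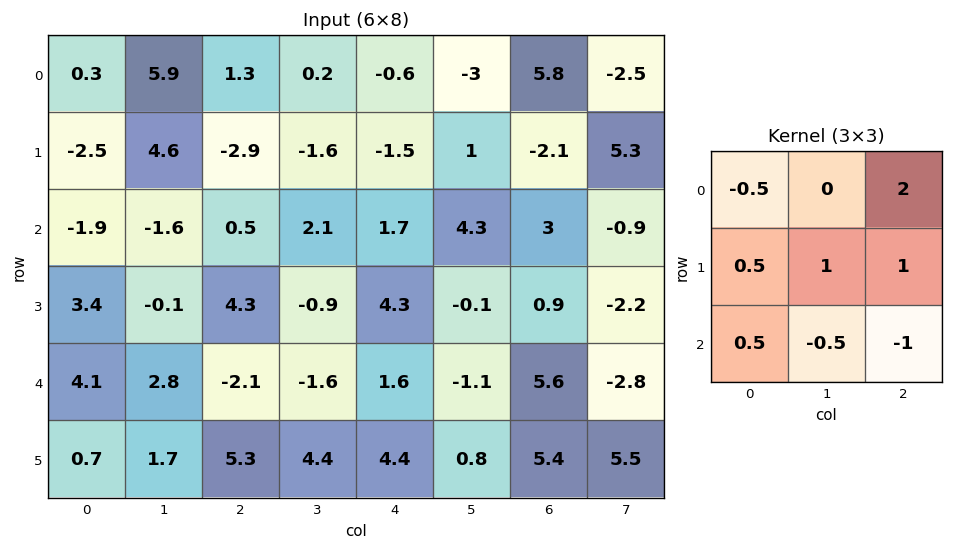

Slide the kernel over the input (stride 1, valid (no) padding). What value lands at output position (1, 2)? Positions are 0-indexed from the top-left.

0.8

The receptive field on the input at this output position is [-2.9 -1.6 -1.5 / 0.5 2.1 1.7 / 4.3 -0.9 4.3]. Elementwise product with the kernel and sum: -2.9·-0.5 + -1.5·2 + 0.5·0.5 + 2.1·1 + 1.7·1 + 4.3·0.5 + -0.9·-0.5 + 4.3·-1.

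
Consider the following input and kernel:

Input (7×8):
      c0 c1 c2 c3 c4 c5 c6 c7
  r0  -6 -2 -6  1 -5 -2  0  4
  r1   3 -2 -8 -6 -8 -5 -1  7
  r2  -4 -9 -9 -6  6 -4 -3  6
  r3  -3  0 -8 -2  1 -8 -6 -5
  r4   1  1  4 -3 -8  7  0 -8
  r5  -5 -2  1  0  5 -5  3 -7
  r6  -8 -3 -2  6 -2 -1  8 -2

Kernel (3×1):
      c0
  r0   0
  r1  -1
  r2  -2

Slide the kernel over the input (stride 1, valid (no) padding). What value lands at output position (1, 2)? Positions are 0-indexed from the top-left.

25

The receptive field on the input at this output position is [-8 / -9 / -8]. Elementwise product with the kernel and sum: -9·-1 + -8·-2.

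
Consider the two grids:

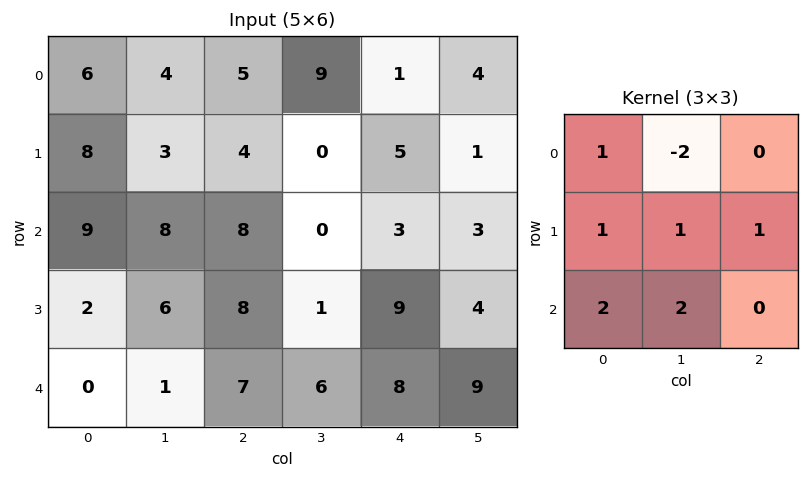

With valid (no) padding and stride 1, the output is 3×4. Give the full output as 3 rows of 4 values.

Output[0,0]: The receptive field on the input at this output position is [6 4 5 / 8 3 4 / 9 8 8]. Elementwise product with the kernel and sum: 6·1 + 4·-2 + 8·1 + 3·1 + 4·1 + 9·2 + 8·2.
Output[0,1]: The receptive field on the input at this output position is [4 5 9 / 3 4 0 / 8 8 0]. Elementwise product with the kernel and sum: 4·1 + 5·-2 + 3·1 + 4·1 + 0·1 + 8·2 + 8·2.

47 33 12 19
43 39 33 16
11 23 52 36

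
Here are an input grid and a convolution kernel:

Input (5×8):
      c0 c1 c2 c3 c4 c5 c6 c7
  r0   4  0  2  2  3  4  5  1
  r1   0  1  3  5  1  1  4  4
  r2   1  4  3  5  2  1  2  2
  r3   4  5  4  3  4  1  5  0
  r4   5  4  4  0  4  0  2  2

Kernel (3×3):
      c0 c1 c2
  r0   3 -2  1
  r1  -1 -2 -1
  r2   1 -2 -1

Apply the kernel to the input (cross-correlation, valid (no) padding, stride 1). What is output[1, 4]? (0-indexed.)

-4

The receptive field on the input at this output position is [1 1 4 / 2 1 2 / 4 1 5]. Elementwise product with the kernel and sum: 1·3 + 1·-2 + 4·1 + 2·-1 + 1·-2 + 2·-1 + 4·1 + 1·-2 + 5·-1.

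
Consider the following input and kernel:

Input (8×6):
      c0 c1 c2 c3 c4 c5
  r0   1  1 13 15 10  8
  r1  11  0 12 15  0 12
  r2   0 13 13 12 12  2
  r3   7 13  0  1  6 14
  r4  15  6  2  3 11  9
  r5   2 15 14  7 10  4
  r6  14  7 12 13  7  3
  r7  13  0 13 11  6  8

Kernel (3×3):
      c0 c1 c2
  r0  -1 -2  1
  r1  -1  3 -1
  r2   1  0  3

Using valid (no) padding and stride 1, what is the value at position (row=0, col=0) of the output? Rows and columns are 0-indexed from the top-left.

26

The receptive field on the input at this output position is [1 1 13 / 11 0 12 / 0 13 13]. Elementwise product with the kernel and sum: 1·-1 + 1·-2 + 13·1 + 11·-1 + 0·3 + 12·-1 + 0·1 + 13·3.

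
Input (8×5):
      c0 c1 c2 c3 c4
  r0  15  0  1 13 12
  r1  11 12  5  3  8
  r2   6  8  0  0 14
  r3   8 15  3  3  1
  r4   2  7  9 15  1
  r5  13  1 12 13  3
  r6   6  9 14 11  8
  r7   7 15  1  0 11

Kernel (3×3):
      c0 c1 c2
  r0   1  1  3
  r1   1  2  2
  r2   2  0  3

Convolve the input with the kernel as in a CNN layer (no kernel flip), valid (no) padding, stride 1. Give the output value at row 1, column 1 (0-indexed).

73

The receptive field on the input at this output position is [12 5 3 / 8 0 0 / 15 3 3]. Elementwise product with the kernel and sum: 12·1 + 5·1 + 3·3 + 8·1 + 0·2 + 0·2 + 15·2 + 3·3.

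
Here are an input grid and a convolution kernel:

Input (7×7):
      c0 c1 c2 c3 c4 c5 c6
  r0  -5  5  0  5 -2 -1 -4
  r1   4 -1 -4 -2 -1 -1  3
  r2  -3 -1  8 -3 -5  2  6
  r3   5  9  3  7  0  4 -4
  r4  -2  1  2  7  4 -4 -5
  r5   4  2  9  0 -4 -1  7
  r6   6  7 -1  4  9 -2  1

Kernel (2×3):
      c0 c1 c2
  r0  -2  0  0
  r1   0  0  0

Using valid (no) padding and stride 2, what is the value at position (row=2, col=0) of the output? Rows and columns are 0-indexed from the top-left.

The receptive field on the input at this output position is [-2 1 2 / 4 2 9]. Elementwise product with the kernel and sum: -2·-2.

4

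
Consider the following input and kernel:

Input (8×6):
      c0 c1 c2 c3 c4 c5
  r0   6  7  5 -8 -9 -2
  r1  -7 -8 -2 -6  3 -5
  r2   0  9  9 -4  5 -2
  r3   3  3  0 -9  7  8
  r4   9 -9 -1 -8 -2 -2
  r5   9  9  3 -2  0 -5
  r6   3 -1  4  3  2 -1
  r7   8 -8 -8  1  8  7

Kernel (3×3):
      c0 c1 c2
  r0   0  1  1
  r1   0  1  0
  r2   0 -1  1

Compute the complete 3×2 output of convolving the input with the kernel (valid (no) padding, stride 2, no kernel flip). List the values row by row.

4 -14
29 -2
4 -13

Output[0,0]: The receptive field on the input at this output position is [6 7 5 / -7 -8 -2 / 0 9 9]. Elementwise product with the kernel and sum: 7·1 + 5·1 + -8·1 + 9·-1 + 9·1.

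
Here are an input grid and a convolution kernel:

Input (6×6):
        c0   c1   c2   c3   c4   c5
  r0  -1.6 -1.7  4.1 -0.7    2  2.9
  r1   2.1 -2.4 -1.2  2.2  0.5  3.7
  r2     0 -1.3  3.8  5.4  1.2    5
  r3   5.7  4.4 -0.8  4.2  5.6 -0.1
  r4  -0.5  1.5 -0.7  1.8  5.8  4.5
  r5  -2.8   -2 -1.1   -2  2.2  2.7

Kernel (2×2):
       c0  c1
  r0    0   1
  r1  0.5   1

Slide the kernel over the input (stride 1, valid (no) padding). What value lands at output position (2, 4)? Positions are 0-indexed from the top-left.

7.7

The receptive field on the input at this output position is [1.2 5 / 5.6 -0.1]. Elementwise product with the kernel and sum: 5·1 + 5.6·0.5 + -0.1·1.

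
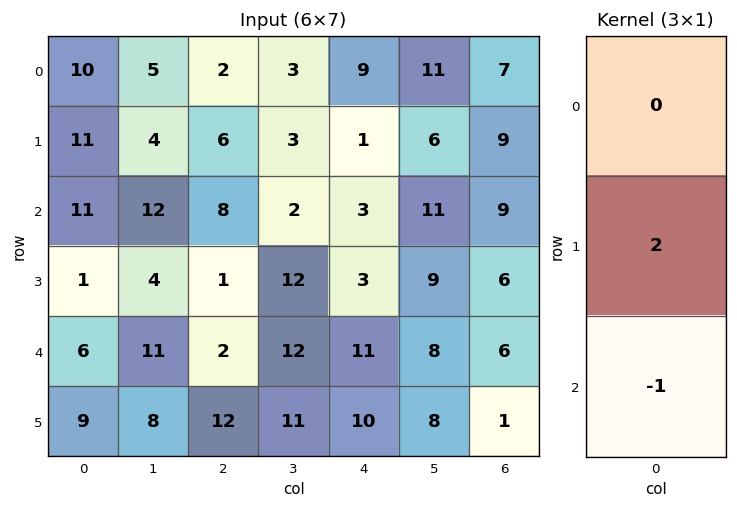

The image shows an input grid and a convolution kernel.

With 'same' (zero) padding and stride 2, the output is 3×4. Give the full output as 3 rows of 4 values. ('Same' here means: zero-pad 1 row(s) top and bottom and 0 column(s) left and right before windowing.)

Output[0,0]: The receptive field on the zero-padded input at this output position is [0 / 10 / 11]. Elementwise product with the kernel and sum: 10·2 + 11·-1.

9 -2 17 5
21 15 3 12
3 -8 12 11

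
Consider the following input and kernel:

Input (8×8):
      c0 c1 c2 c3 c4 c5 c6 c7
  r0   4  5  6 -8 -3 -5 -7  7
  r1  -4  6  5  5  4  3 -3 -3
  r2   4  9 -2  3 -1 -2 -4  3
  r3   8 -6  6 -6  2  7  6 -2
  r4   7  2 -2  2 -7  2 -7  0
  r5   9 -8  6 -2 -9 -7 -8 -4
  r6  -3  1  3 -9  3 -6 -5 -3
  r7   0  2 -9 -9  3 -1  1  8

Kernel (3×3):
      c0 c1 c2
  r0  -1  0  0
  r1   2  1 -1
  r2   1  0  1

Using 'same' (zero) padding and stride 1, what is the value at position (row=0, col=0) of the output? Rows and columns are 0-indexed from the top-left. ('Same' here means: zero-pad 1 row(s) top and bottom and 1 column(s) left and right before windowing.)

The receptive field on the zero-padded input at this output position is [0 0 0 / 0 4 5 / 0 -4 6]. Elementwise product with the kernel and sum: 0·-1 + 0·2 + 4·1 + 5·-1 + 0·1 + 6·1.

5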